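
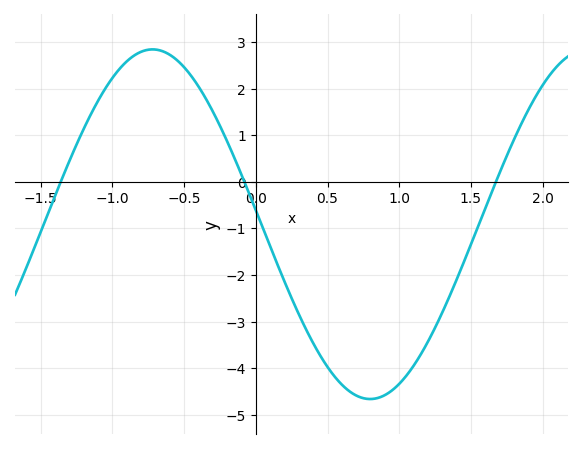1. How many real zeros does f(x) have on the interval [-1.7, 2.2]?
3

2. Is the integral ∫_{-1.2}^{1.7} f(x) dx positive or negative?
negative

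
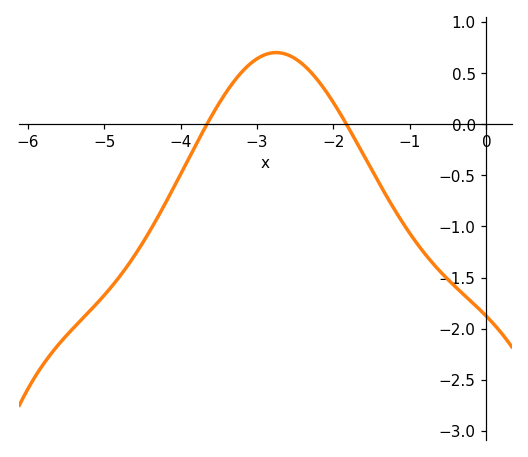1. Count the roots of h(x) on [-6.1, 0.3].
2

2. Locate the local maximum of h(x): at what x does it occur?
-2.8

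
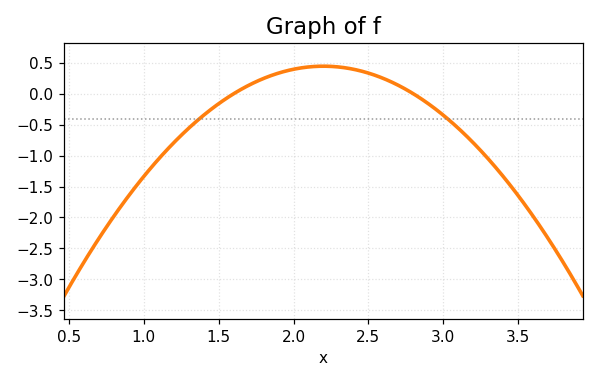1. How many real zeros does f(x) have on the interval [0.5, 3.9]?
2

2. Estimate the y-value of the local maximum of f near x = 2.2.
0.446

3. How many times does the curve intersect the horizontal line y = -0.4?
2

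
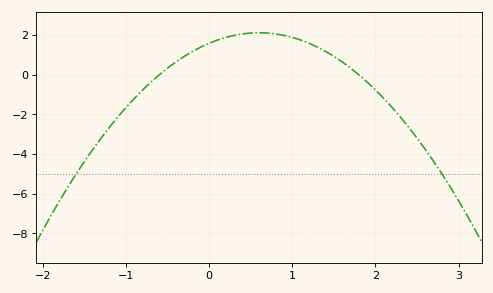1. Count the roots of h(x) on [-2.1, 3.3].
2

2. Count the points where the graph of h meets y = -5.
2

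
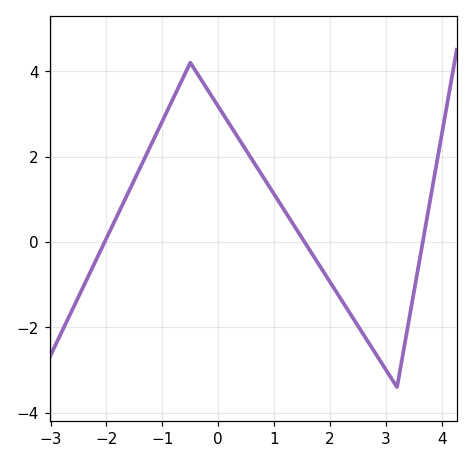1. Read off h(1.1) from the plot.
0.914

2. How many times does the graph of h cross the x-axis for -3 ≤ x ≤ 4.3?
3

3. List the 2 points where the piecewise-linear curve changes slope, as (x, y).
(-0.5, 4.2); (3.2, -3.4)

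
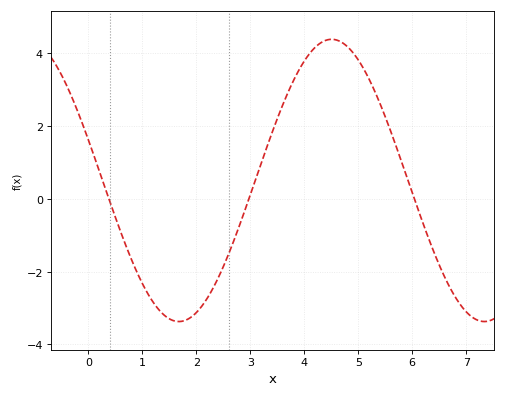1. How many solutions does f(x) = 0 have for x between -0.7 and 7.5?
3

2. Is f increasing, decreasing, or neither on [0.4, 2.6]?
neither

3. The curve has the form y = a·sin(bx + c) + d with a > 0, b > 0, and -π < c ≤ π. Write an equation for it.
y = 3.88sin(1.1x + 2.9) + 0.51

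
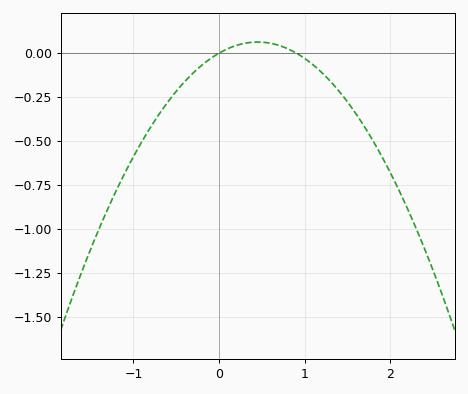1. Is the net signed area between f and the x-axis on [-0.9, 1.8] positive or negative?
negative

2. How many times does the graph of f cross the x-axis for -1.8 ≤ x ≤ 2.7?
2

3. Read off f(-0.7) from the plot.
-0.34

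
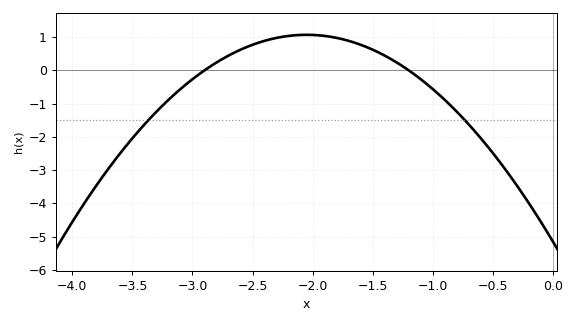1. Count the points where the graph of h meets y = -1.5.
2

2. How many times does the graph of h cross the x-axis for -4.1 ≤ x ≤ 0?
2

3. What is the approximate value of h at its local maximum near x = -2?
1.1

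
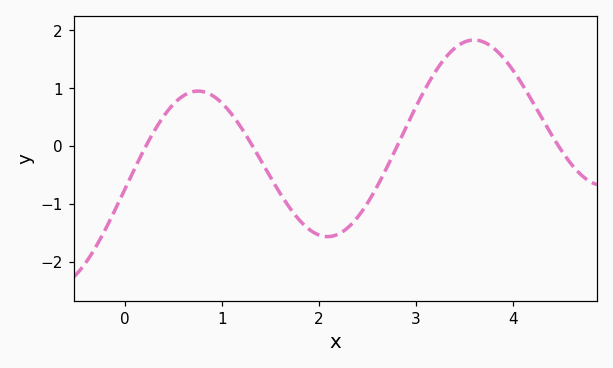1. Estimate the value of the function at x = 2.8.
-0.016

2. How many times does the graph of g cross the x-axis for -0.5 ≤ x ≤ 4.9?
4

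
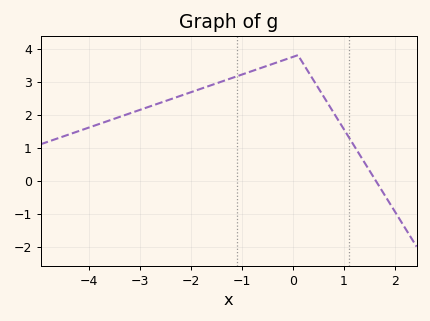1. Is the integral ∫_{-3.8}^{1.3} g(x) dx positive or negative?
positive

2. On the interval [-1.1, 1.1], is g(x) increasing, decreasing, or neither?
neither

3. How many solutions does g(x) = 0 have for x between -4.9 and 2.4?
1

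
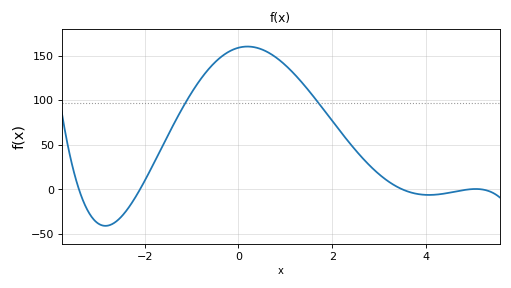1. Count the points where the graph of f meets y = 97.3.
2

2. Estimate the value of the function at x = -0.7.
131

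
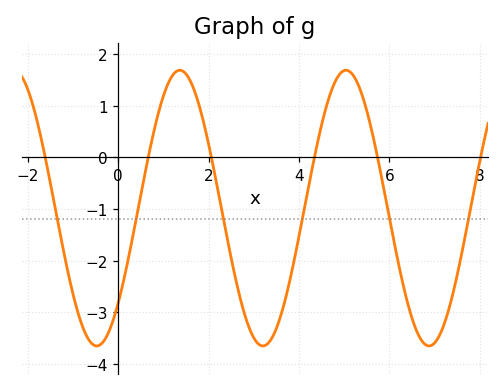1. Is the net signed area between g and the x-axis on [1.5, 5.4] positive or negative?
negative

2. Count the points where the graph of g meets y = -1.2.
6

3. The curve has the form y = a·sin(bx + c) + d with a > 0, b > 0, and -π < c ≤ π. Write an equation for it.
y = 2.67sin(1.7x - 0.76) - 0.98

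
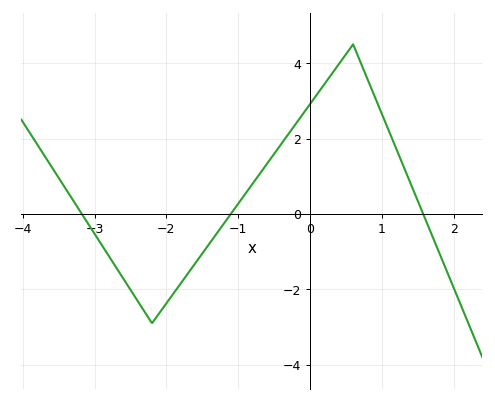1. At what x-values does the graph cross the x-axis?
-3.2, -1.1, 1.6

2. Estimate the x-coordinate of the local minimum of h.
-2.2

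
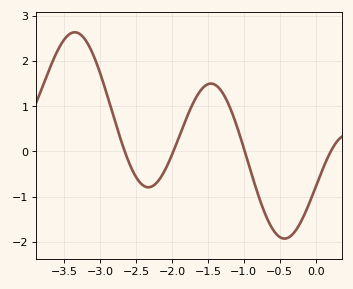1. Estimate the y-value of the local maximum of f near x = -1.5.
1.5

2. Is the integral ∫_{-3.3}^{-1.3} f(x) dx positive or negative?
positive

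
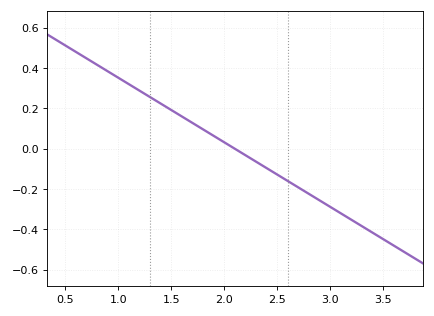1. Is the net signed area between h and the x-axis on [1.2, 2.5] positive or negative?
positive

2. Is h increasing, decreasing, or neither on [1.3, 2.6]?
decreasing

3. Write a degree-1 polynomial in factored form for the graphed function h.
y = -0.32(x - 2.1)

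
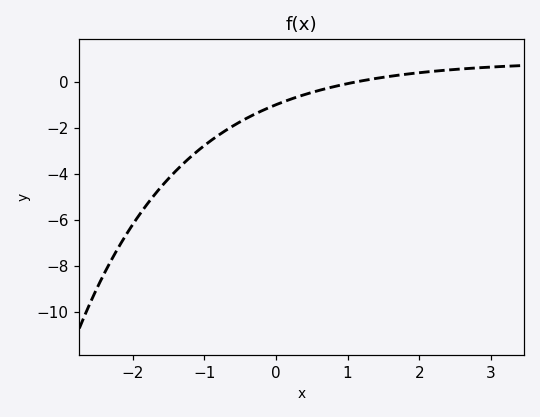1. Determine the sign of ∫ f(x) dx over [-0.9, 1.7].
negative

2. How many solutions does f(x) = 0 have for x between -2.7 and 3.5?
1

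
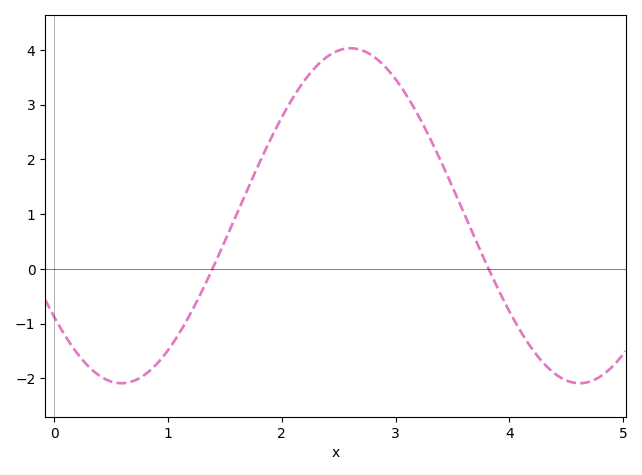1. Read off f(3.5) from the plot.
1.5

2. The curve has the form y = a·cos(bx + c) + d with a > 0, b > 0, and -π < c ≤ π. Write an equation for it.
y = 3.06cos(1.56x + 2.22) + 0.97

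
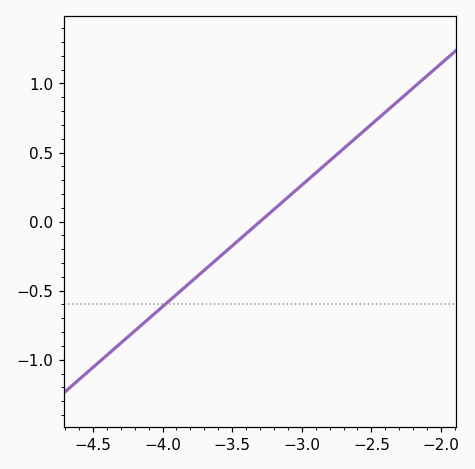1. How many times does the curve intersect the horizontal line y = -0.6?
1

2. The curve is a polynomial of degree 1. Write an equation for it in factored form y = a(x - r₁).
y = 0.88(x + 3.3)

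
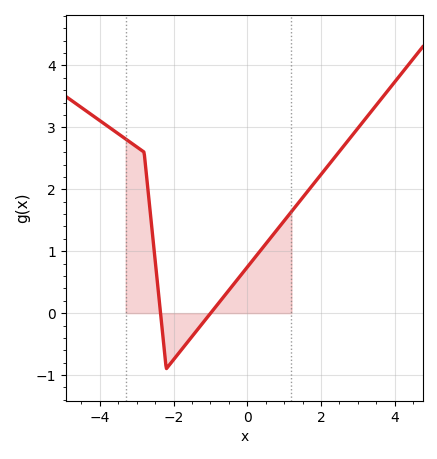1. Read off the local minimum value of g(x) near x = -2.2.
-0.899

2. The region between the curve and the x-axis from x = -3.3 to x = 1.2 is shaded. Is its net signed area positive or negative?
positive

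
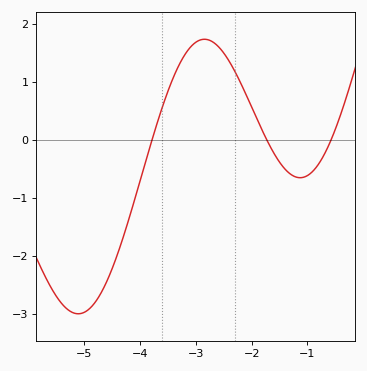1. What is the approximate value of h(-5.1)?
-3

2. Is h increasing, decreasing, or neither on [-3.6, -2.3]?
neither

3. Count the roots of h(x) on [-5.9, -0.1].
3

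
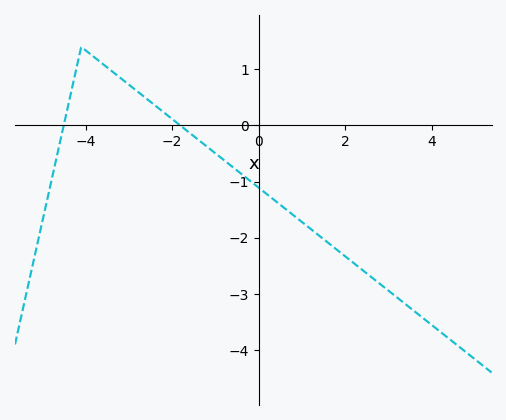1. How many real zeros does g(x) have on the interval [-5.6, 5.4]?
2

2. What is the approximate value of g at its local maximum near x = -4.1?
1.4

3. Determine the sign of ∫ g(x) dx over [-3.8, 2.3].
negative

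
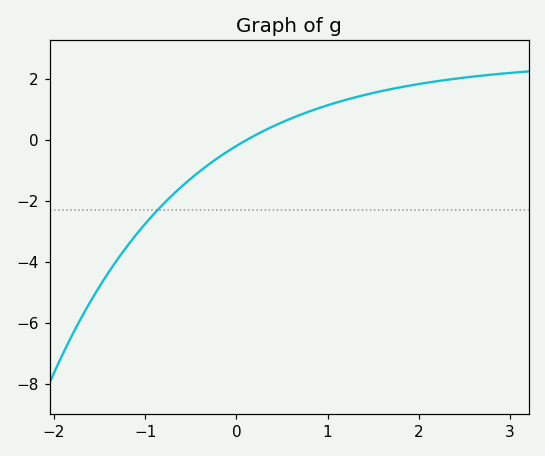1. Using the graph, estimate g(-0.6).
-1.54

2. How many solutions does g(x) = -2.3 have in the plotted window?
1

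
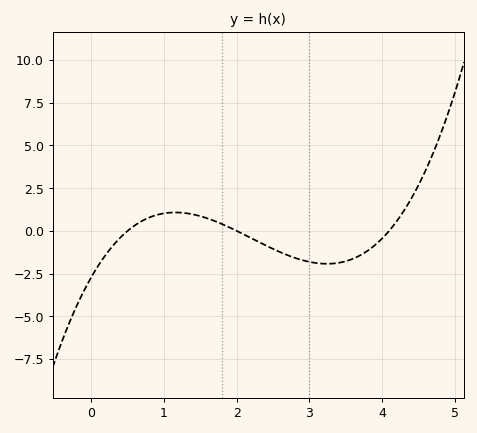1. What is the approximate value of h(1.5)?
0.858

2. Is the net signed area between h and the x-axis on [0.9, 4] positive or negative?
negative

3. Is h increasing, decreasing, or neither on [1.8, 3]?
decreasing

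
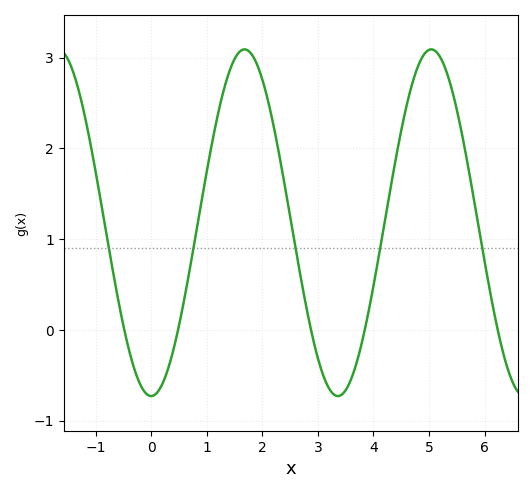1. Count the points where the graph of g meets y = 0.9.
5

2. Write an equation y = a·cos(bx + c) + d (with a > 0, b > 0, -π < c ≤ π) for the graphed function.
y = 1.91cos(1.9x - 3.1) + 1.18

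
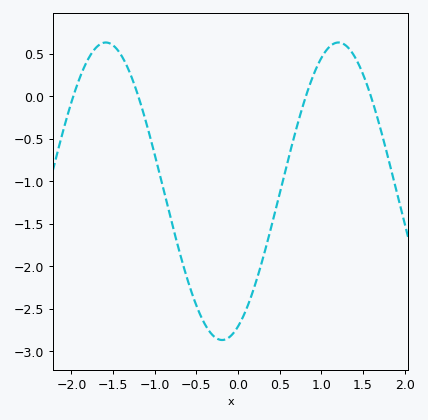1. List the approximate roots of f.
-2, -1.2, 0.8, 1.6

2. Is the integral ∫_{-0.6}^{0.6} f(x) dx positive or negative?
negative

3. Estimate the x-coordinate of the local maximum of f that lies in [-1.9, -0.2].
-1.6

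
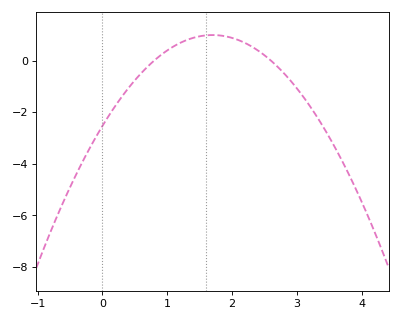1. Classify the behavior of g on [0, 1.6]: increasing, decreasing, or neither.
increasing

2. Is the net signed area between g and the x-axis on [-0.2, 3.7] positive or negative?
negative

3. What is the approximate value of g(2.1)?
0.8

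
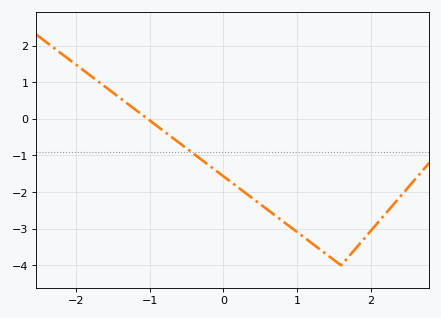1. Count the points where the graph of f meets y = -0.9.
1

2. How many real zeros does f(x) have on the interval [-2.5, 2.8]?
1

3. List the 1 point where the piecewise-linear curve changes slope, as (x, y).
(1.6, -4)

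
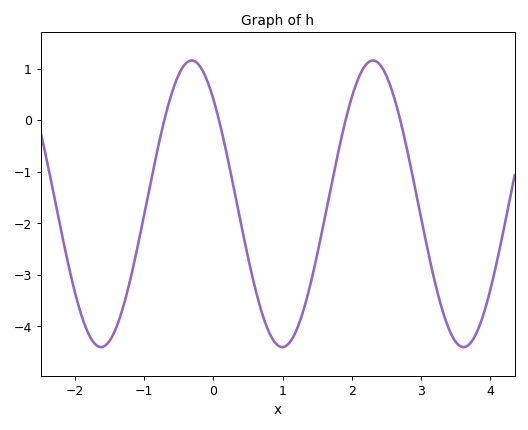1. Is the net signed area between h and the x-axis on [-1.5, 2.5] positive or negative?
negative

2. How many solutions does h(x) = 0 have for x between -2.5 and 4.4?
4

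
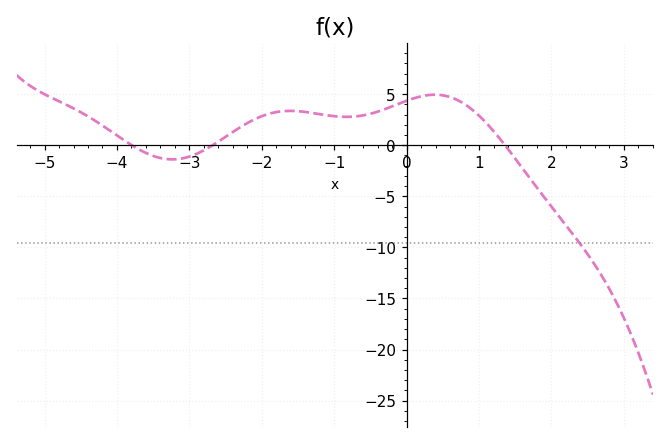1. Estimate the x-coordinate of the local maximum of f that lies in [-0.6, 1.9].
0.4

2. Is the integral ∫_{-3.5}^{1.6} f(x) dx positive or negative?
positive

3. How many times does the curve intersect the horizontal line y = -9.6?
1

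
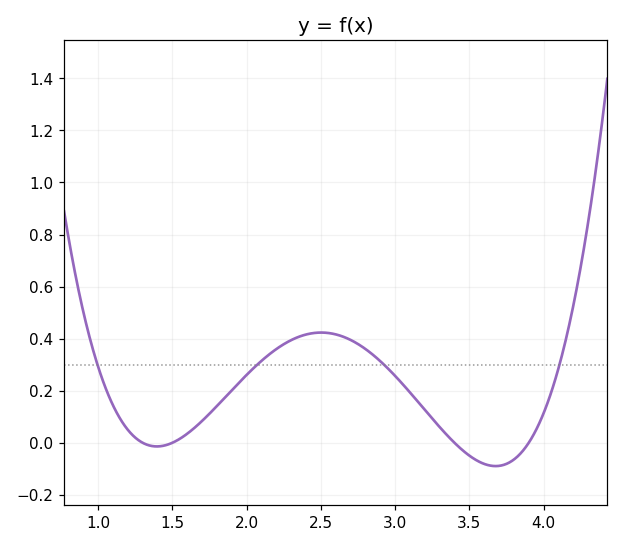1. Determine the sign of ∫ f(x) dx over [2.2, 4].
positive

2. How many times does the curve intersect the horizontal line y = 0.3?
4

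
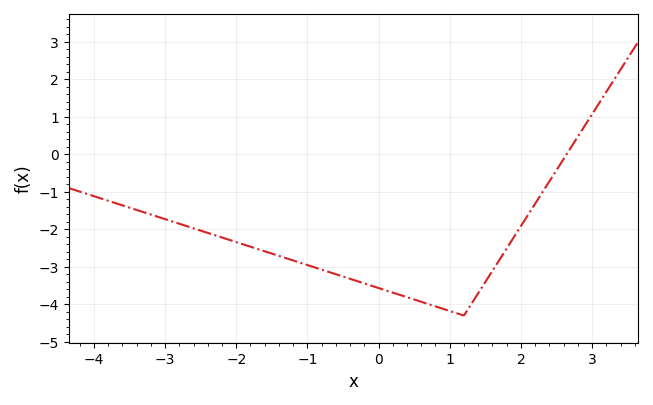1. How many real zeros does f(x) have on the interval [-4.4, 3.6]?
1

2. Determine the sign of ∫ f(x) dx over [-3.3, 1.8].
negative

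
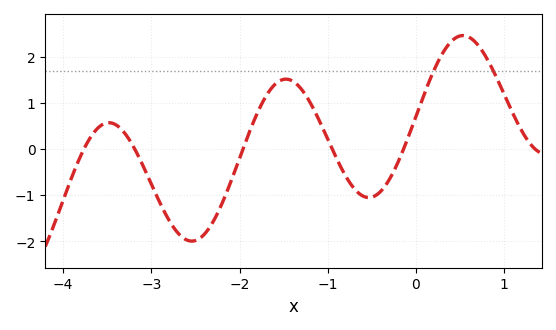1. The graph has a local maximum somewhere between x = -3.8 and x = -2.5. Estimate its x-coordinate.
-3.48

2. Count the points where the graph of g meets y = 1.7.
2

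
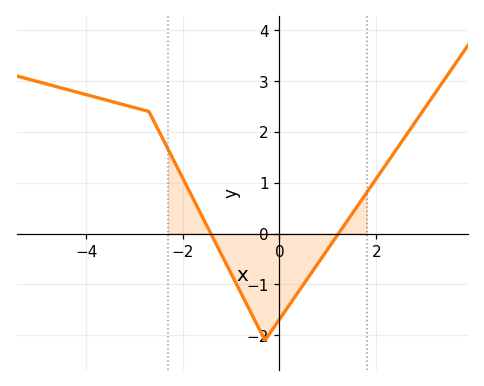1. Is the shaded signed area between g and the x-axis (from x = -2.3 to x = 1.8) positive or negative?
negative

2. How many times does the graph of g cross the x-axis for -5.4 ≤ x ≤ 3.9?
2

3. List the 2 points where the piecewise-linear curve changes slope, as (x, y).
(-2.7, 2.4); (-0.3, -2.1)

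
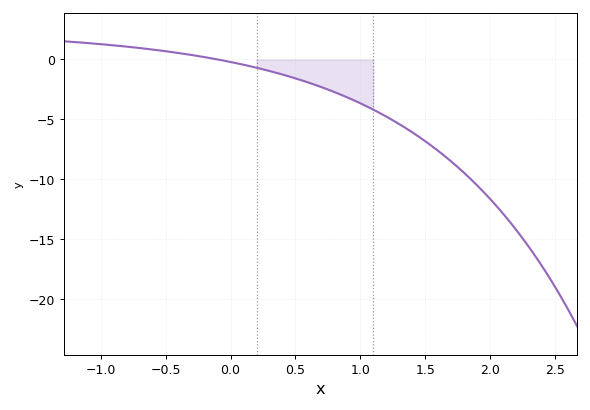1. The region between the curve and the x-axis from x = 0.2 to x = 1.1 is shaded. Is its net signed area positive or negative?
negative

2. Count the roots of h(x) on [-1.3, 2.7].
1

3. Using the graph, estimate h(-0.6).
1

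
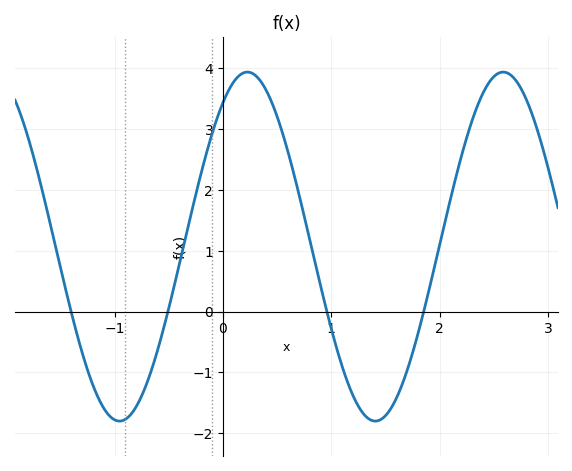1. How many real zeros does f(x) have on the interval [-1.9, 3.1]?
4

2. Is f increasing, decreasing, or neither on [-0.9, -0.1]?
increasing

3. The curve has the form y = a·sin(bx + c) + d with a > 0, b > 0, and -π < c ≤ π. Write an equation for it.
y = 2.87sin(2.7x + 0.97) + 1.07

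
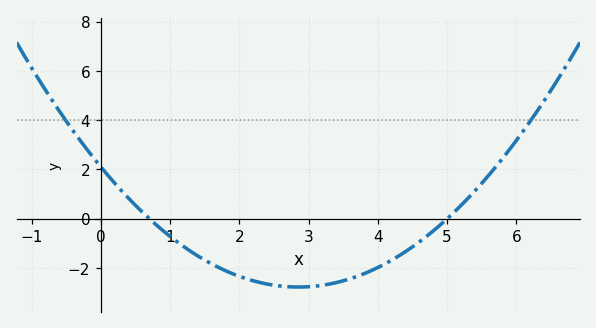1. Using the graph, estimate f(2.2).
-2.6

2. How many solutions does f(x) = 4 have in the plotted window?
2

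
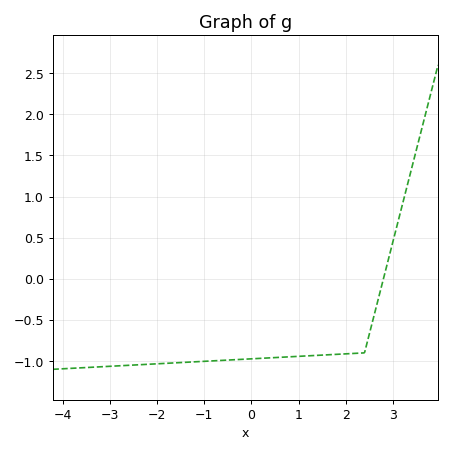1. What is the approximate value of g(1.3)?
-0.95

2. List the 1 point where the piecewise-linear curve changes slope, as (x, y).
(2.4, -0.9)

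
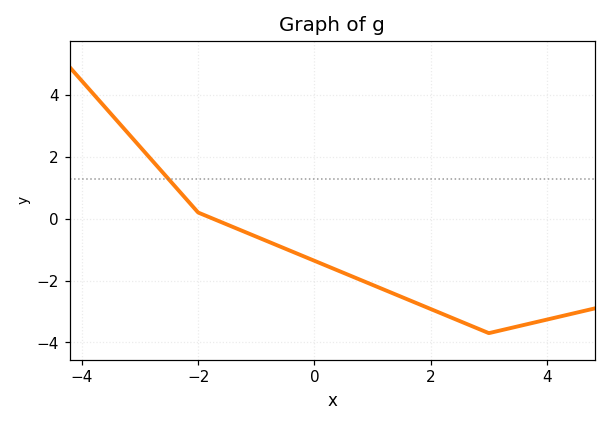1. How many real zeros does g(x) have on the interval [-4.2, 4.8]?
1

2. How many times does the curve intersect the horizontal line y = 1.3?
1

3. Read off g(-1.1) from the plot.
-0.502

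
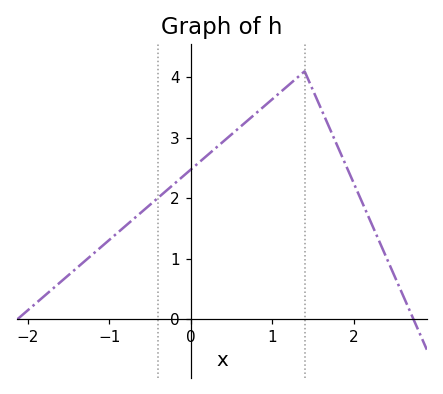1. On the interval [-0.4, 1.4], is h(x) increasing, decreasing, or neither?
increasing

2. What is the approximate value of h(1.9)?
2.6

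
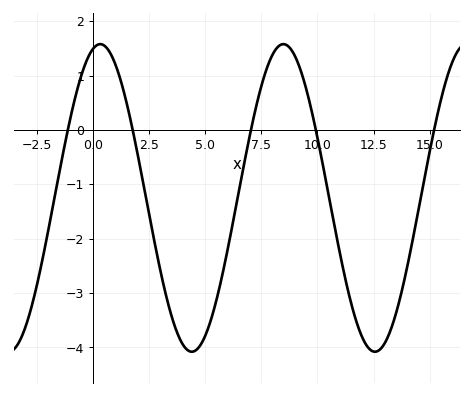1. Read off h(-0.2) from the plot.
1.4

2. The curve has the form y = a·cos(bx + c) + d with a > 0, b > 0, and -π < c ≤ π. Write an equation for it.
y = 2.83cos(0.77x - 0.25) - 1.25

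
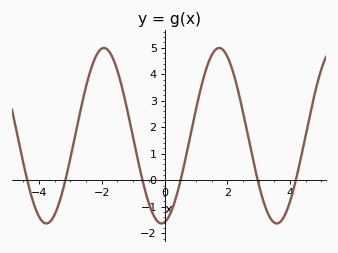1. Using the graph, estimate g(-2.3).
4.35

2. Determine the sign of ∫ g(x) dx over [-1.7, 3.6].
positive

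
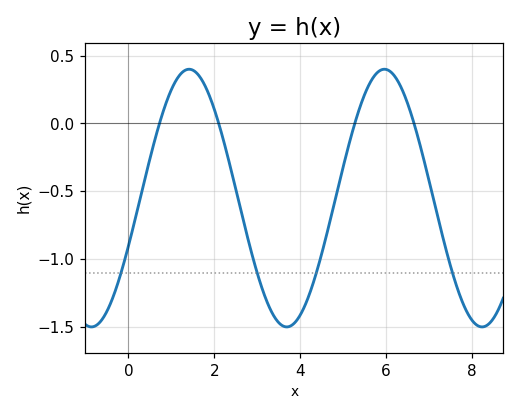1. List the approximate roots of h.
0.723, 2.1, 5.28, 6.66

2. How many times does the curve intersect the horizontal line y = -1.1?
4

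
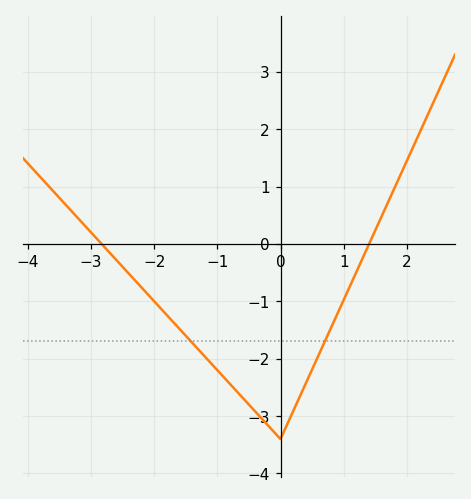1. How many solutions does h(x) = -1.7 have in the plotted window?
2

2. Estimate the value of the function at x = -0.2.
-3.16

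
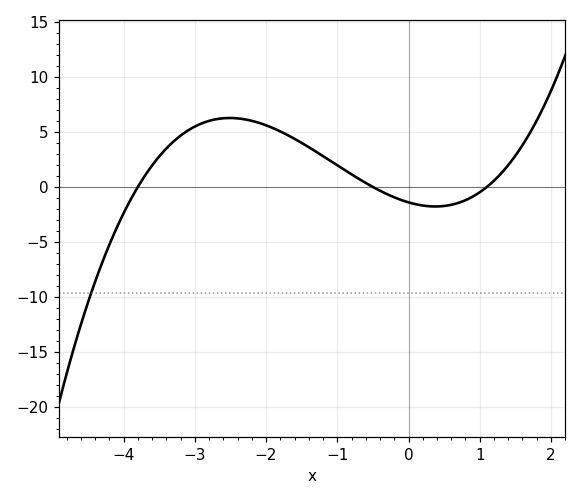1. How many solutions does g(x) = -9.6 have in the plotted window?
1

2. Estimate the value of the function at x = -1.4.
3.62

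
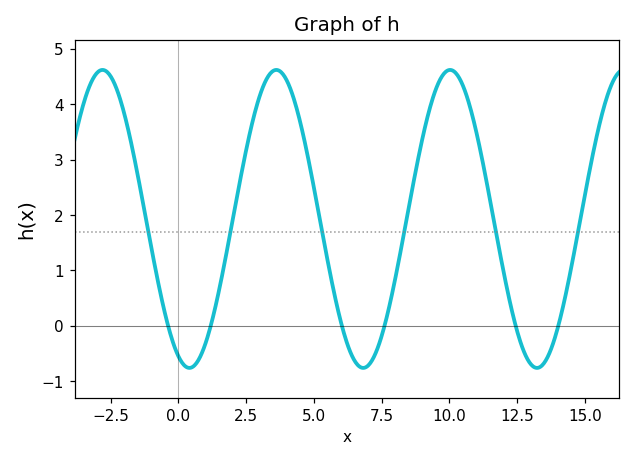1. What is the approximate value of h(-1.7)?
3.2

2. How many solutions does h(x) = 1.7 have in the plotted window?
6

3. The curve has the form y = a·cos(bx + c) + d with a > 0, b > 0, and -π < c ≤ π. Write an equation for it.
y = 2.69cos(0.98x + 2.7) + 1.93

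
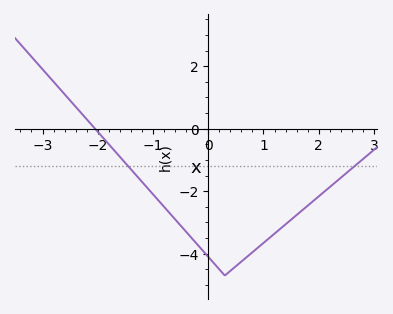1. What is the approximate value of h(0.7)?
-4.2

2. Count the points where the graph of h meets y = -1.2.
2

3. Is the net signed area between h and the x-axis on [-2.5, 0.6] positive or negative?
negative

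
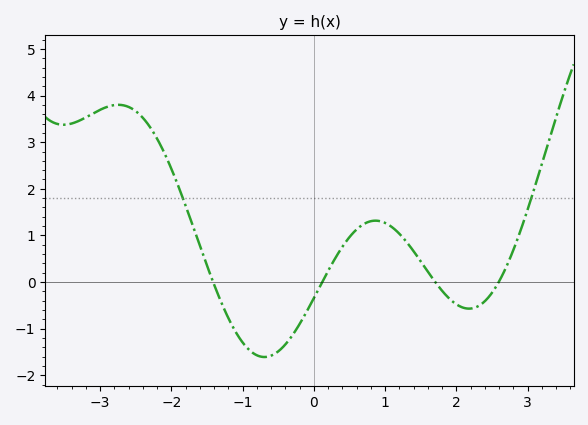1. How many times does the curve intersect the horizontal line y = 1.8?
2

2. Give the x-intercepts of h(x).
-1.4, 0.1, 1.7, 2.6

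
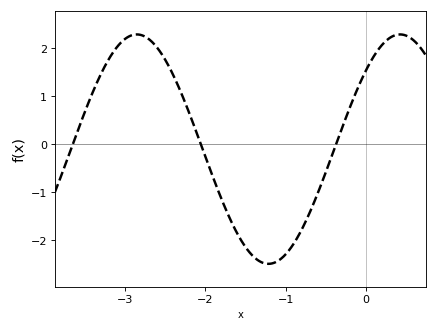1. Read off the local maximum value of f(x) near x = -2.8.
2.29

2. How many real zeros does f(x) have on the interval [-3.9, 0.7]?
3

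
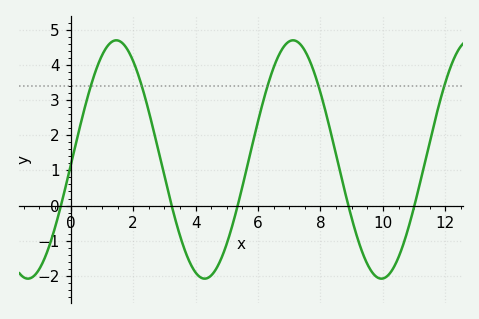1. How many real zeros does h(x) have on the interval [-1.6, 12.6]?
5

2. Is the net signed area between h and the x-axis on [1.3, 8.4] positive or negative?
positive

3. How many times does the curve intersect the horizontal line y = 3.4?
5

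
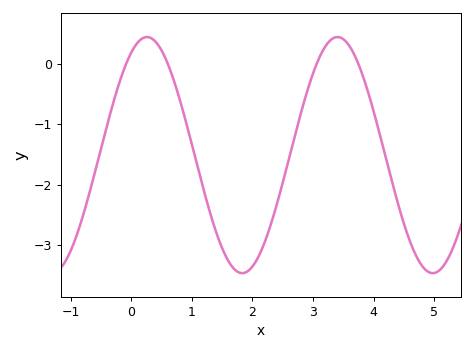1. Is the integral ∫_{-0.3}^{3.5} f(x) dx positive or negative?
negative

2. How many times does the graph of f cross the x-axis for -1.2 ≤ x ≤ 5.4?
4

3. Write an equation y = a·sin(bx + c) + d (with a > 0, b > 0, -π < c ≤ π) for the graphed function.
y = 1.95sin(2x + 1.05) - 1.51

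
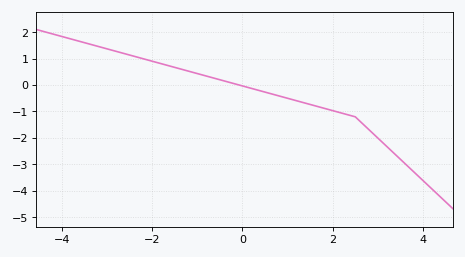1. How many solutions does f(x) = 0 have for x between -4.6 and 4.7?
1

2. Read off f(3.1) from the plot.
-2.16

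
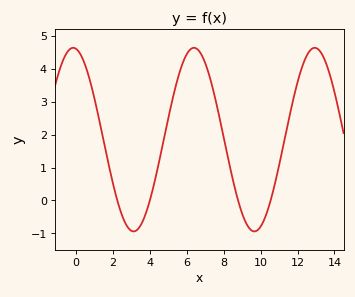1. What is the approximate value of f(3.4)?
-0.8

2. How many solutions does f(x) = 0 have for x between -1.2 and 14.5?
4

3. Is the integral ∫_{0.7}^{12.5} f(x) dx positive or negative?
positive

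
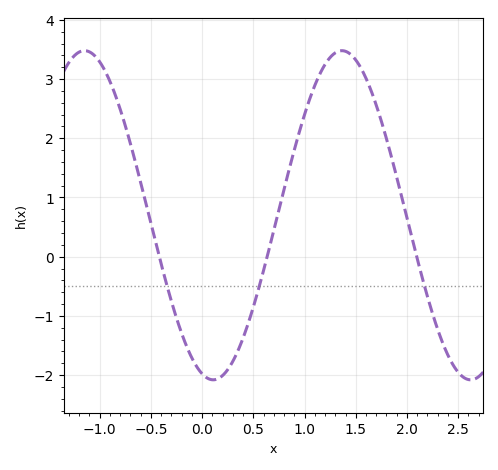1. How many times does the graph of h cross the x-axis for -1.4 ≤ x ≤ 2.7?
3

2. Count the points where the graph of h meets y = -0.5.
3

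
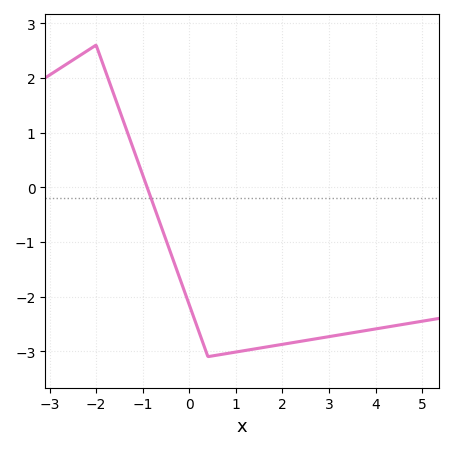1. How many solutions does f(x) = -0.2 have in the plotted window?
1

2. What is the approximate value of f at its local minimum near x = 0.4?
-3.1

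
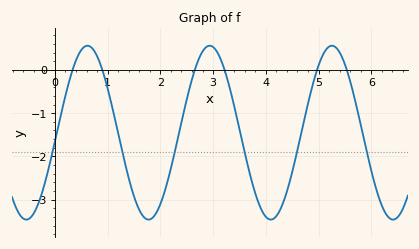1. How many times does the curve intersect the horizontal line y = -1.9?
6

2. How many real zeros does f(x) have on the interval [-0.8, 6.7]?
6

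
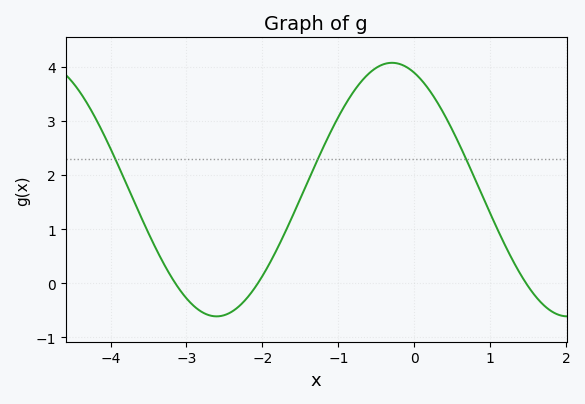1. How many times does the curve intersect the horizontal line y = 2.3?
3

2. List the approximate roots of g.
-3.15, -2.06, 1.47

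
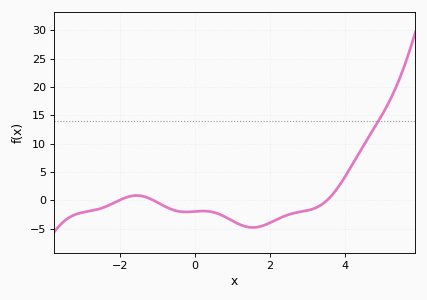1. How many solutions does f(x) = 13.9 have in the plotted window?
1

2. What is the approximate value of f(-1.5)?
0.811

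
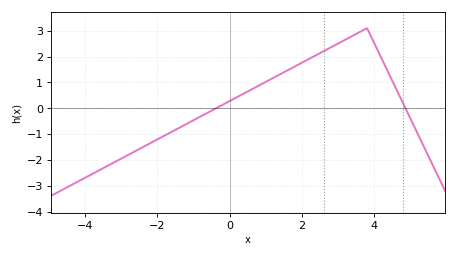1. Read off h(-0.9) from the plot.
-0.4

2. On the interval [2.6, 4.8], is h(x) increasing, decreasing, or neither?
neither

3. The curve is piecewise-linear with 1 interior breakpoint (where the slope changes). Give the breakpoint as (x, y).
(3.8, 3.1)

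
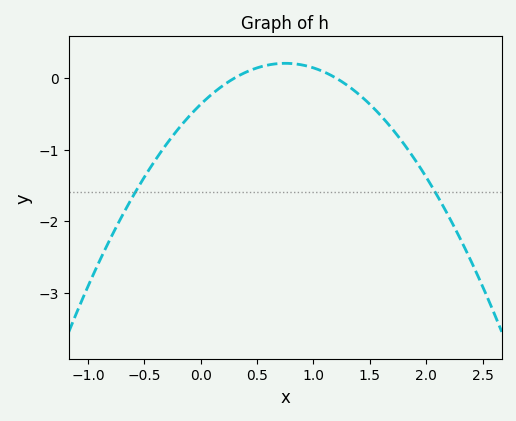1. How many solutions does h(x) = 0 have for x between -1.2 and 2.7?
2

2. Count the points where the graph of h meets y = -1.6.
2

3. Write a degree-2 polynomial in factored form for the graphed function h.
y = -1.02(x - 0.3)(x - 1.2)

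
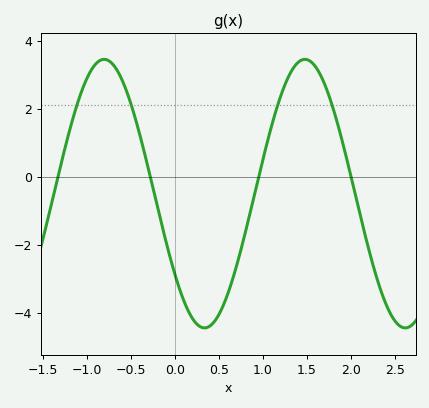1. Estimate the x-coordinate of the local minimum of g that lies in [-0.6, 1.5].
0.334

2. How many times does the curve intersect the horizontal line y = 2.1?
4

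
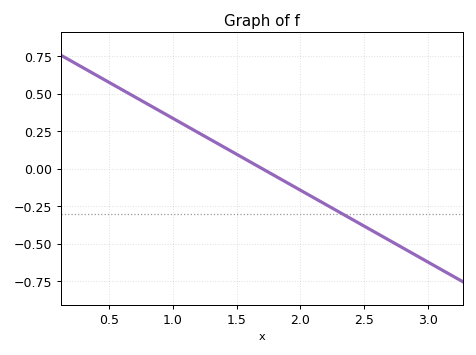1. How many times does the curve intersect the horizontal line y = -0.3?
1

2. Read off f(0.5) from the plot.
0.576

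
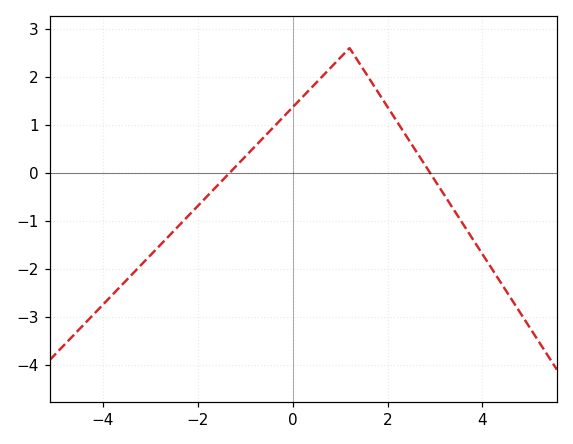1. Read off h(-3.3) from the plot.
-2.03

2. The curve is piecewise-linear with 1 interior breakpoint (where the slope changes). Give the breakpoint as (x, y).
(1.2, 2.6)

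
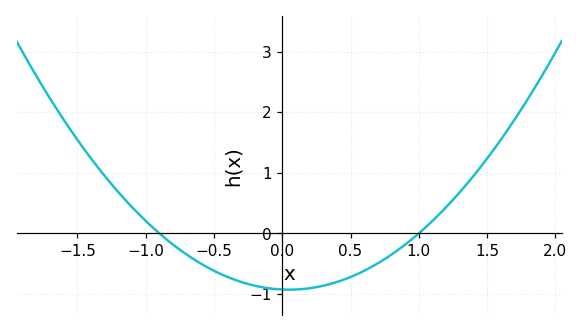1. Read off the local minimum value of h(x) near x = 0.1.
-0.93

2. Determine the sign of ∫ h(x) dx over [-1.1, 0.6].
negative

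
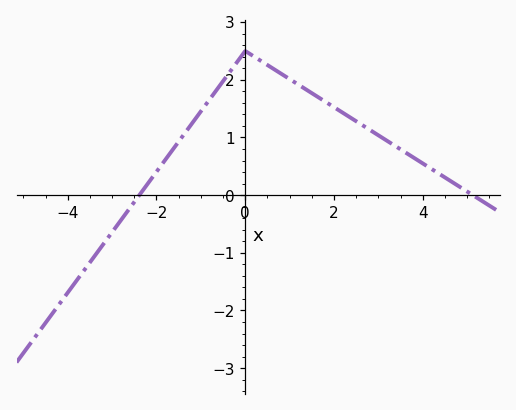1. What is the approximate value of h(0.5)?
2.26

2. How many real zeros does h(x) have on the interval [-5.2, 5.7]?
2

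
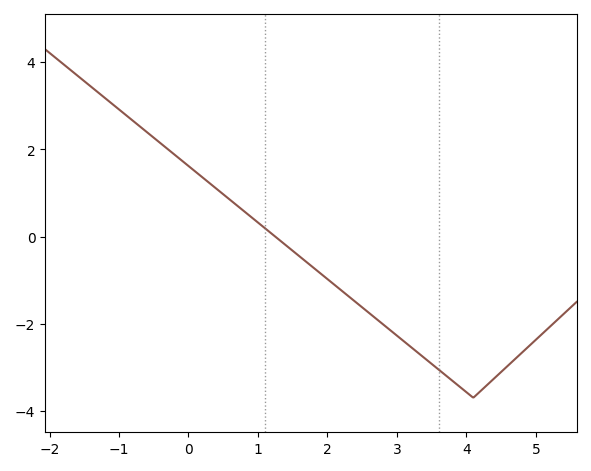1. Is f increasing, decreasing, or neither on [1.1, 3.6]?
decreasing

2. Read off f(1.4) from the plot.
-0.2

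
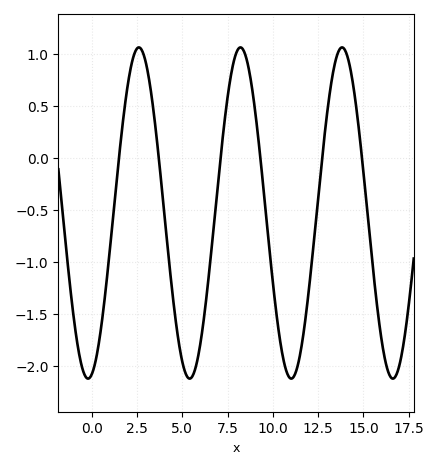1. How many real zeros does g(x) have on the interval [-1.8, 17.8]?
6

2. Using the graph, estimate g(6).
-1.78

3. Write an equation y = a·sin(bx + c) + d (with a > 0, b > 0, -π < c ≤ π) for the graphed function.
y = 1.59sin(1.12x - 1.34) - 0.53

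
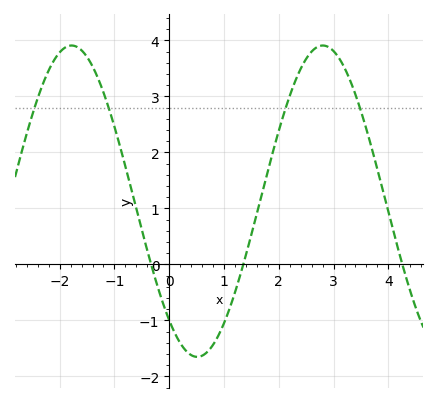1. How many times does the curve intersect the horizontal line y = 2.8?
4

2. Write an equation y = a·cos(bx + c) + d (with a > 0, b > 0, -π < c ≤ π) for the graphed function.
y = 2.78cos(1.4x + 2.4) + 1.13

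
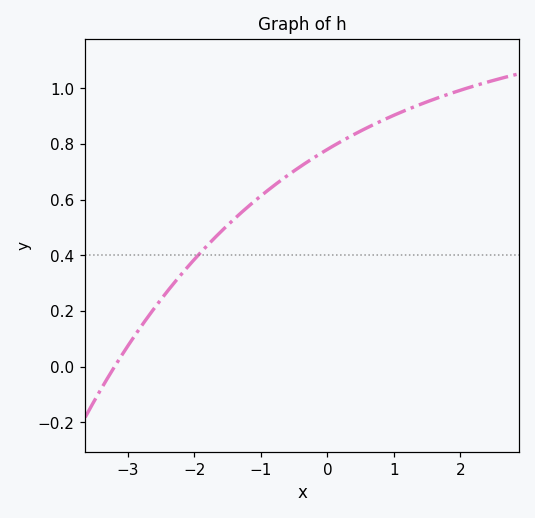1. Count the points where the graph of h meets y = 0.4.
1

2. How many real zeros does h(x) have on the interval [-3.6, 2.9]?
1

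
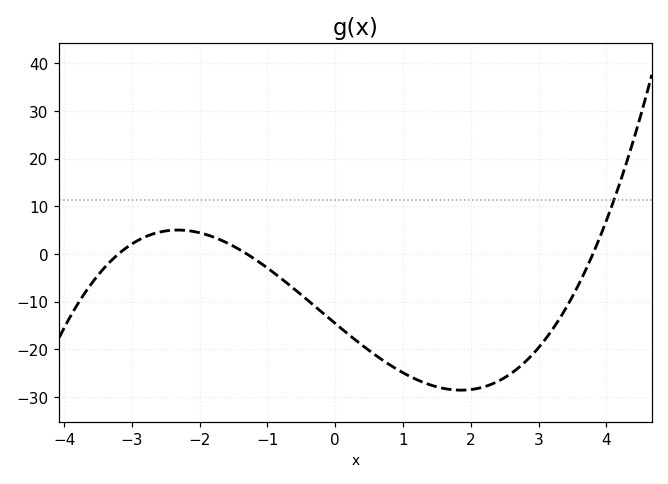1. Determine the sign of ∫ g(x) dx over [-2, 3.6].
negative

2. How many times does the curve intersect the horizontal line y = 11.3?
1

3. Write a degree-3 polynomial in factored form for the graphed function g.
y = 0.92(x + 3.2)(x + 1.3)(x - 3.8)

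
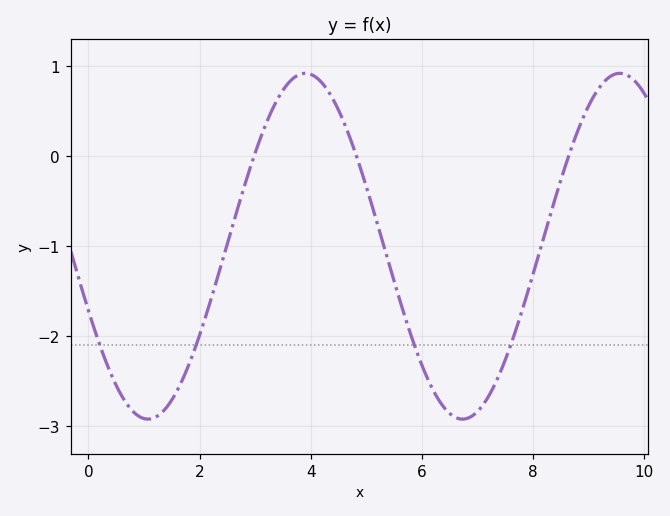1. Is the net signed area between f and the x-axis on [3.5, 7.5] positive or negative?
negative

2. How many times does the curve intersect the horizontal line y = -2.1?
4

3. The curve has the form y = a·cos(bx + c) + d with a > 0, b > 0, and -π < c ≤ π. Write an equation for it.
y = 1.92cos(1.1x + 2) - 1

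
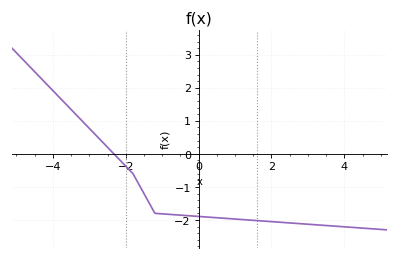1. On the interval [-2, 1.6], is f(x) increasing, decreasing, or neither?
decreasing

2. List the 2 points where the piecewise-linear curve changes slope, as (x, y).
(-1.8, -0.6); (-1.2, -1.8)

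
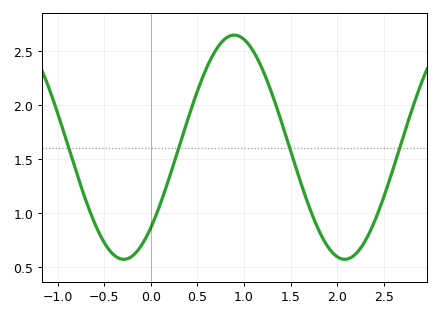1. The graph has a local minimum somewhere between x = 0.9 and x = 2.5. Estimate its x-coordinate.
2.08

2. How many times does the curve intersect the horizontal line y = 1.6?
4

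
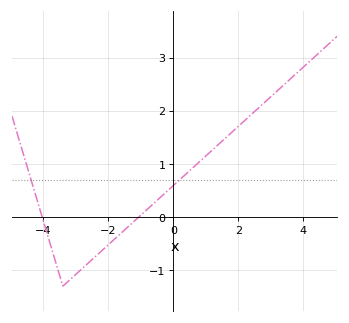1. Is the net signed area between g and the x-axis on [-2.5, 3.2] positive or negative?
positive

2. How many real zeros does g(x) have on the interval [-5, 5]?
2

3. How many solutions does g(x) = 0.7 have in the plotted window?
2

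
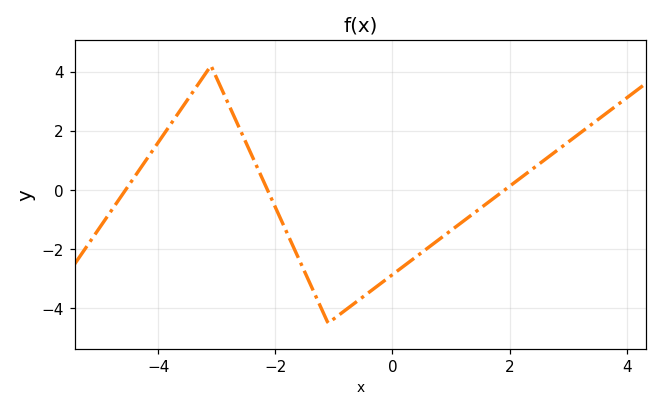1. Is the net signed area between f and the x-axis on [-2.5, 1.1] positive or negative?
negative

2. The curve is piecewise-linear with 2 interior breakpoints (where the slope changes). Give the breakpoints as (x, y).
(-3.1, 4.2); (-1.1, -4.5)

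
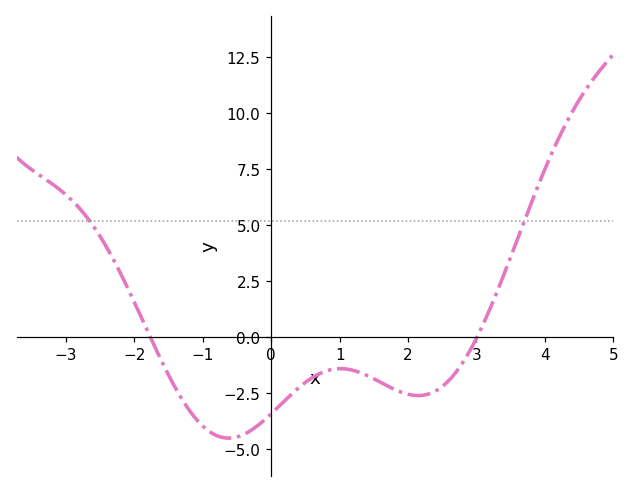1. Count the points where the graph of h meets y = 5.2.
2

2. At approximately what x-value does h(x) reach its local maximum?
1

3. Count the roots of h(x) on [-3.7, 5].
2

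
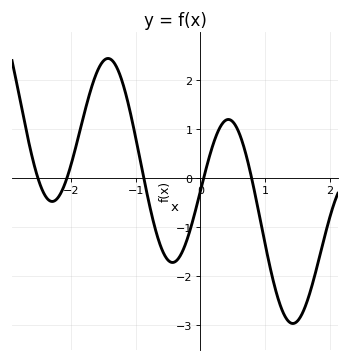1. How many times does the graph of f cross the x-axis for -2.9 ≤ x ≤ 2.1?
5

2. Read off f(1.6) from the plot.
-2.7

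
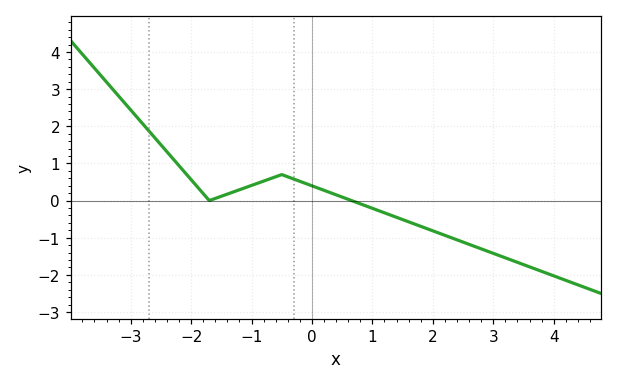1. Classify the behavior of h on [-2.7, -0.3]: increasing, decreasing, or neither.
neither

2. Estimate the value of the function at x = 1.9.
-0.754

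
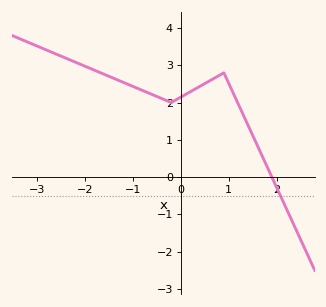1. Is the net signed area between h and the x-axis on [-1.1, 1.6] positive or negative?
positive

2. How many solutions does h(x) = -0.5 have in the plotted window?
1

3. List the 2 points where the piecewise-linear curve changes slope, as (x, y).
(-0.2, 2); (0.9, 2.8)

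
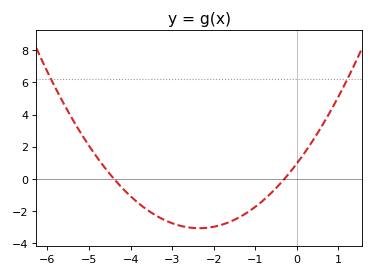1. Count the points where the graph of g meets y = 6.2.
2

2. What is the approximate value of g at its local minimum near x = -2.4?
-3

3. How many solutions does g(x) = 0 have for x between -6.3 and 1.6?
2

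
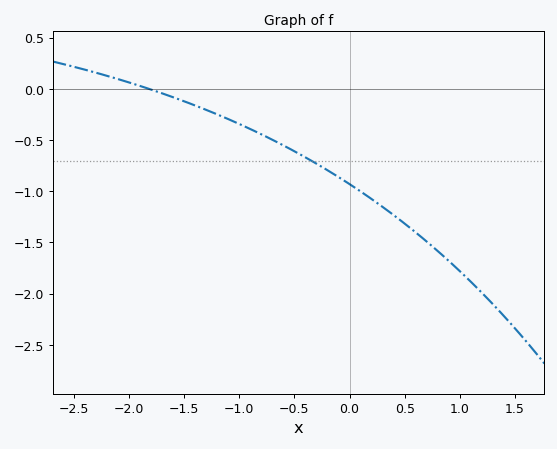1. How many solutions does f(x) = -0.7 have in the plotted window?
1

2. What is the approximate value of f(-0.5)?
-0.609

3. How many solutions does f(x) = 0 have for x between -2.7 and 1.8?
1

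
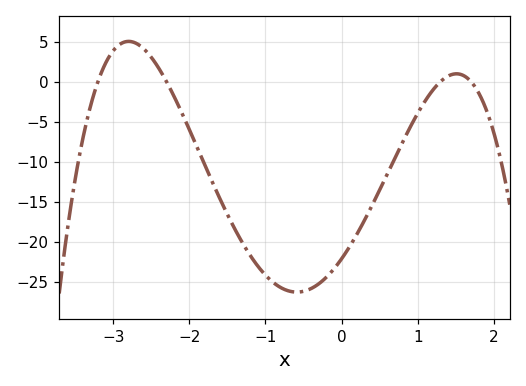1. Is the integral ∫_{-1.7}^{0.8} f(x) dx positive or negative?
negative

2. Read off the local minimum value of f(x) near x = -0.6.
-26.3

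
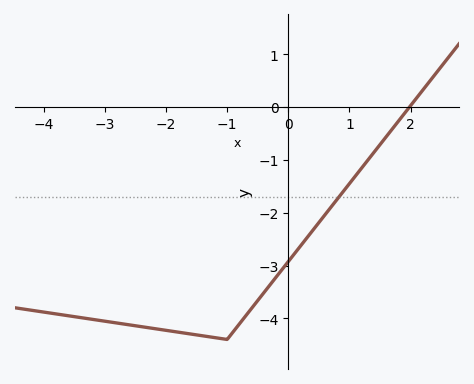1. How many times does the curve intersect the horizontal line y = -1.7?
1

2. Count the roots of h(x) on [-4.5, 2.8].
1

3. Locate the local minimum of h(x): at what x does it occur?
-1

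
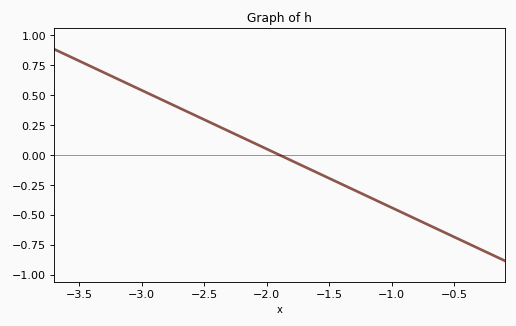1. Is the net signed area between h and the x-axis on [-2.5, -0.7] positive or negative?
negative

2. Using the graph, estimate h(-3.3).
0.7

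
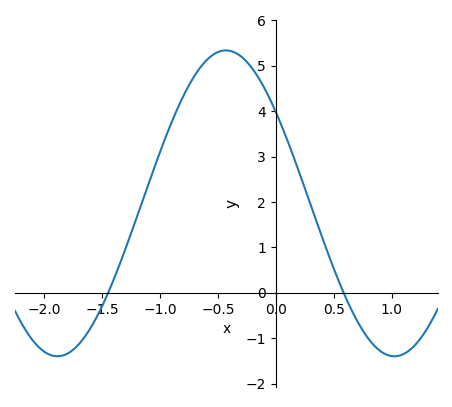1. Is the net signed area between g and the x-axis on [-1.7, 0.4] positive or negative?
positive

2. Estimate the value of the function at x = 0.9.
-1.28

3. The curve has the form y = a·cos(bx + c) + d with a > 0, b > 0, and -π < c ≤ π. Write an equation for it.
y = 3.37cos(2.16x + 0.93) + 1.97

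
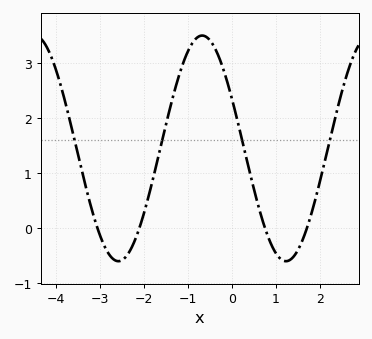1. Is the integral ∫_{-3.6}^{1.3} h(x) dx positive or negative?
positive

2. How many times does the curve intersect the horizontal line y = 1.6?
4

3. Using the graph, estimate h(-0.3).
3.1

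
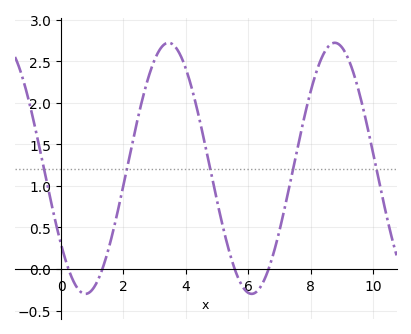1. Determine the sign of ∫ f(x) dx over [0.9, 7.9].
positive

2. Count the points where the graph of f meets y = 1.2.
5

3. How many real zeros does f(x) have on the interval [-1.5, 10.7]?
4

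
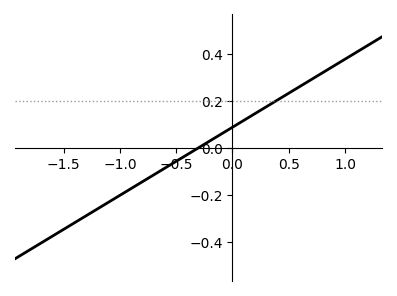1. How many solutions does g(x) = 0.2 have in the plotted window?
1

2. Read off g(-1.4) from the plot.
-0.32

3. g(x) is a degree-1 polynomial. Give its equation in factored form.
y = 0.29(x + 0.3)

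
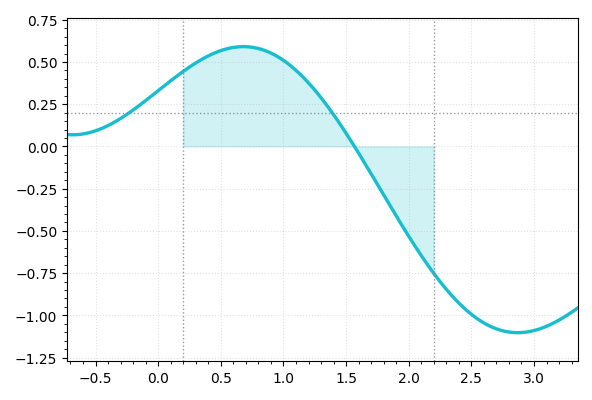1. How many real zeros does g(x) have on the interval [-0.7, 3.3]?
1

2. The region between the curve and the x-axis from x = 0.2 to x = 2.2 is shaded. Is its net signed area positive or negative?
positive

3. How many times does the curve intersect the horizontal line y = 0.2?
2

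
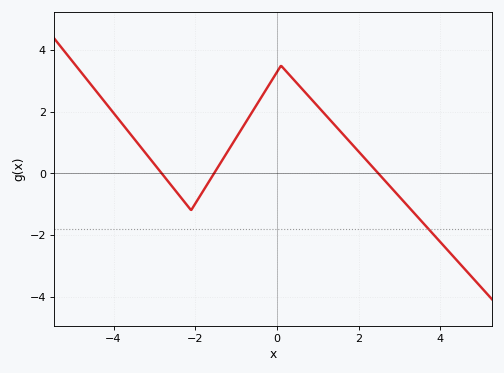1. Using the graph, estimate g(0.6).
2.77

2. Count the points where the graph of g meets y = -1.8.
1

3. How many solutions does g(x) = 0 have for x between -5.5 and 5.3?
3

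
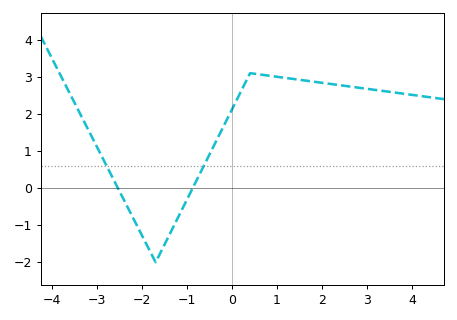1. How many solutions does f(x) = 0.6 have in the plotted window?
2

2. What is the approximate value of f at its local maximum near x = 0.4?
3.1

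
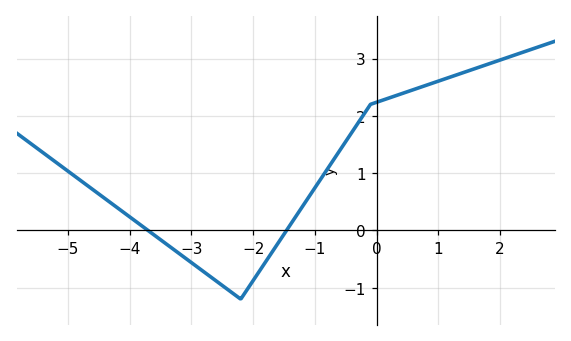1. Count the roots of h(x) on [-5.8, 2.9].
2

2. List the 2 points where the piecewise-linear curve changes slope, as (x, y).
(-2.2, -1.2); (-0.1, 2.2)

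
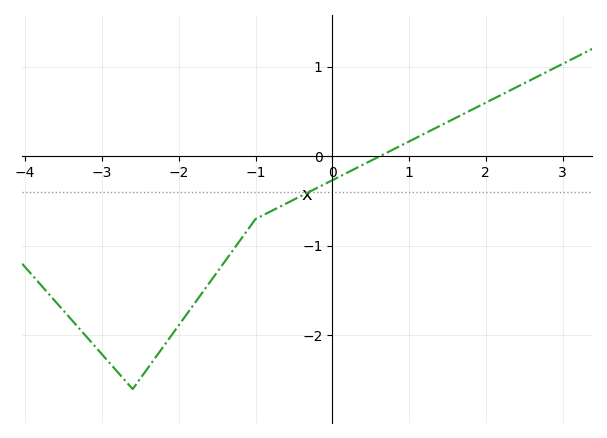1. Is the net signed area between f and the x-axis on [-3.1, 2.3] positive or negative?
negative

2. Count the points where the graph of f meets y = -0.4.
1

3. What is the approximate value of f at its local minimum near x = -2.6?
-2.6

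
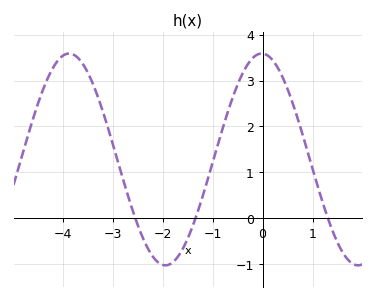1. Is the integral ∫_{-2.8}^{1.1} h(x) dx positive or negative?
positive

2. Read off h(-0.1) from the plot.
3.57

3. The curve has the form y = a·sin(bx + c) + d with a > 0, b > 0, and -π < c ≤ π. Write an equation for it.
y = 2.31sin(1.63x + 1.6) + 1.28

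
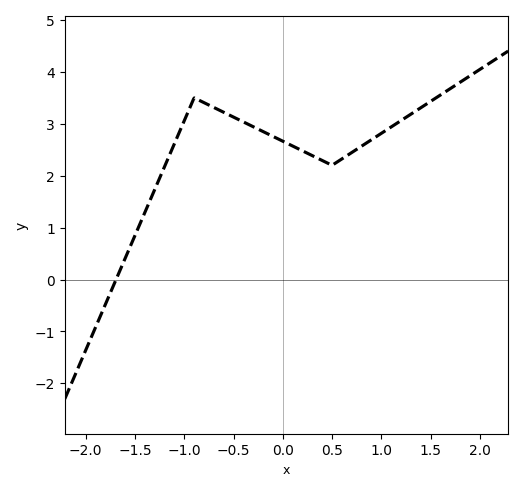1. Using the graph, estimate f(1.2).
3.06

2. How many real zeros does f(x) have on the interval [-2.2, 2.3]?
1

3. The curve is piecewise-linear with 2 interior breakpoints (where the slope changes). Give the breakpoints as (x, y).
(-0.9, 3.5); (0.5, 2.2)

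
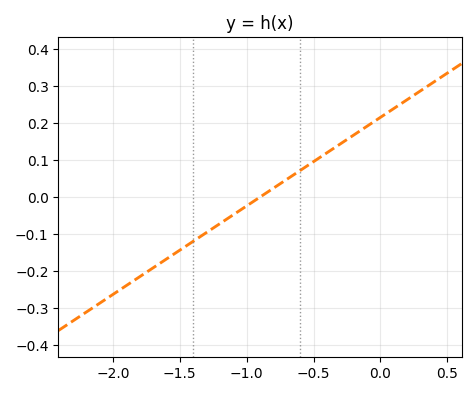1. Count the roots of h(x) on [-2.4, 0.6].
1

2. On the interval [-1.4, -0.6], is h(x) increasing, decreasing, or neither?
increasing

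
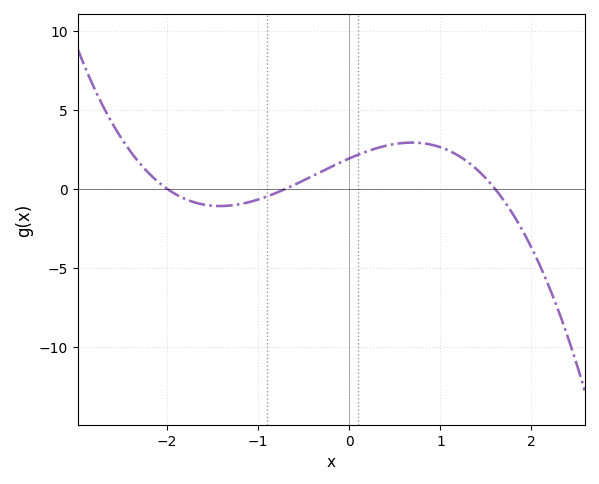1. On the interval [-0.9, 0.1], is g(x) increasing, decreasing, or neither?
increasing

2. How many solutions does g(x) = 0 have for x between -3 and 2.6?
3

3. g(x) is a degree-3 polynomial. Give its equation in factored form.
y = -0.86(x + 2)(x + 0.7)(x - 1.6)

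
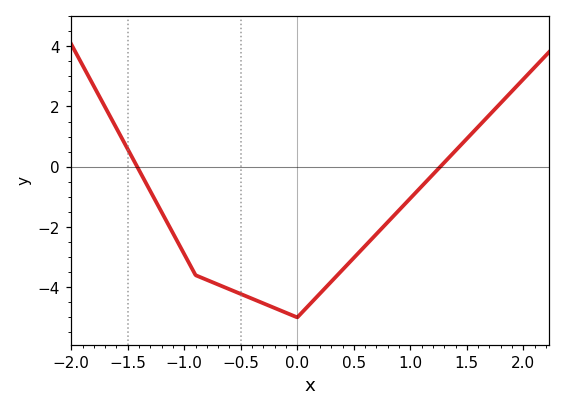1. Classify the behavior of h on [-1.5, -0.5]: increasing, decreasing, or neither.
decreasing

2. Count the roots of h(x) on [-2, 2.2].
2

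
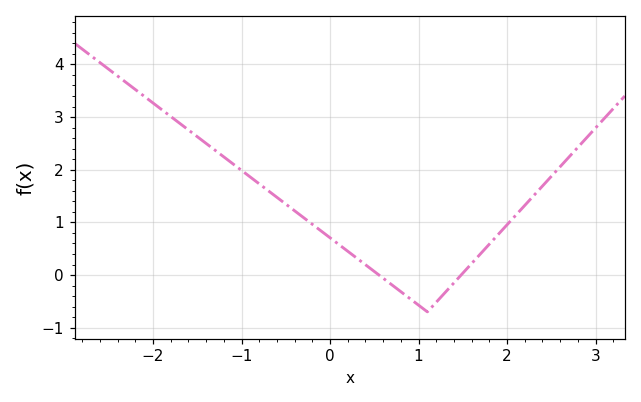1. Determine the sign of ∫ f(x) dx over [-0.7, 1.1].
positive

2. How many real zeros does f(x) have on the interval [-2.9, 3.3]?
2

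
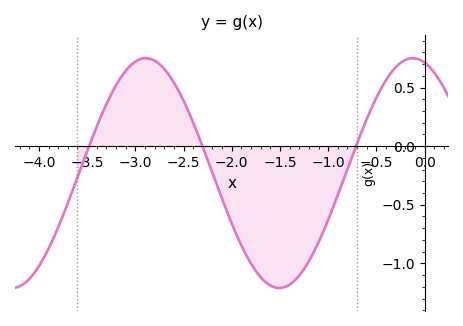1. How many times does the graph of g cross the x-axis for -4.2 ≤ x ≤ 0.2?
3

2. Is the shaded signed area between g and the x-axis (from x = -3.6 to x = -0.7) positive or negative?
negative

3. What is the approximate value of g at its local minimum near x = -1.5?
-1.21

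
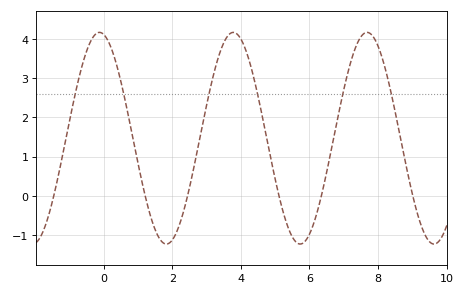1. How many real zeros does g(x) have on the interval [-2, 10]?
6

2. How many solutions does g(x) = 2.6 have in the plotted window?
6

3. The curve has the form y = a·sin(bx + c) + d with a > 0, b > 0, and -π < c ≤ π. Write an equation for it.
y = 2.7sin(1.61x + 1.77) + 1.47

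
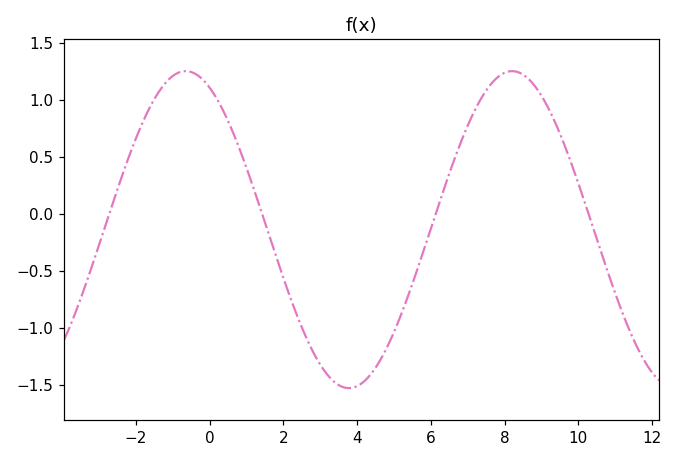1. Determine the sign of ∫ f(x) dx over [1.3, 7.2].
negative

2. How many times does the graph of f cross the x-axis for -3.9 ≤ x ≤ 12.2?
4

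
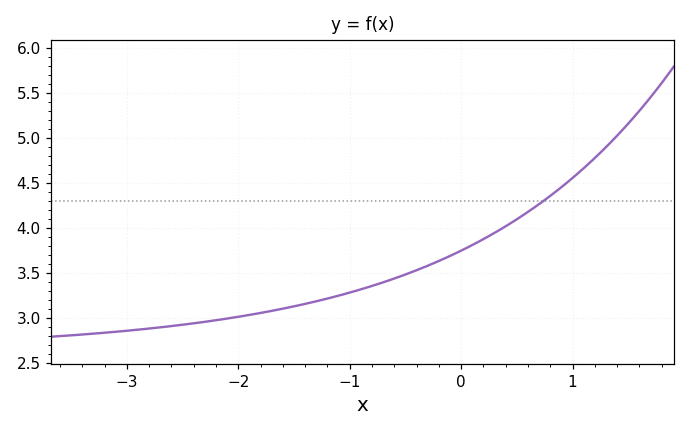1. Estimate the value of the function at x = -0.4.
3.55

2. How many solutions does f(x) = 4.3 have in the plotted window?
1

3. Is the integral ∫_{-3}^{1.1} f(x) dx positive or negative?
positive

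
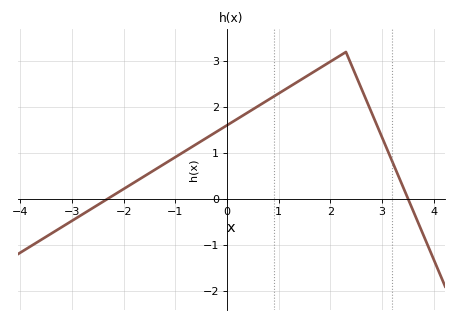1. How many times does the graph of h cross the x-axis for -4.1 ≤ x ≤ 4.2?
2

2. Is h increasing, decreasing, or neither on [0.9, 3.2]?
neither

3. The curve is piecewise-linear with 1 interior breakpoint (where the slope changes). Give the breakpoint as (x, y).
(2.3, 3.2)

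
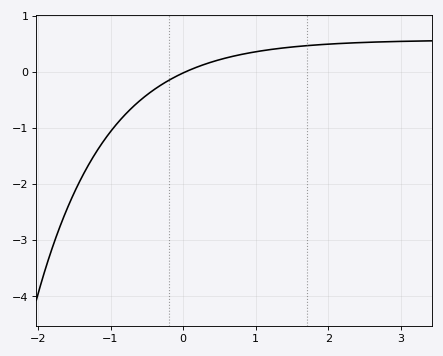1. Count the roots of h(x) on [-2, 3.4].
1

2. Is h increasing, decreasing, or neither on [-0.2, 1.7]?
increasing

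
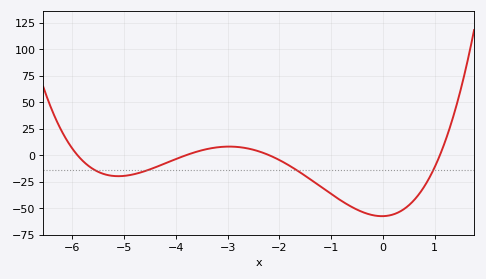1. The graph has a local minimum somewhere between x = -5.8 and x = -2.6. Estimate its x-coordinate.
-5.11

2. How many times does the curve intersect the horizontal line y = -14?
4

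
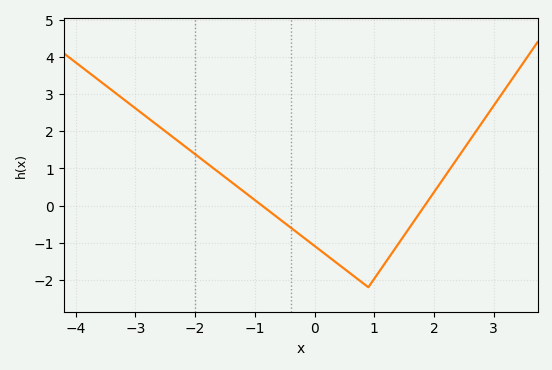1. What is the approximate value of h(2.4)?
1.29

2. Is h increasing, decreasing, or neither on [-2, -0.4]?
decreasing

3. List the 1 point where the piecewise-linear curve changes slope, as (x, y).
(0.9, -2.2)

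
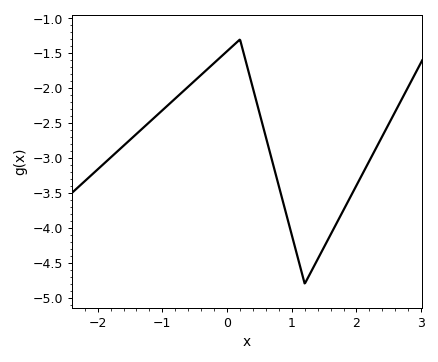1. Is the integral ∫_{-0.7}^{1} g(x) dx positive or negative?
negative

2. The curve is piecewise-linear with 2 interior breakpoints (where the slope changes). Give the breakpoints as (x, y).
(0.2, -1.3); (1.2, -4.8)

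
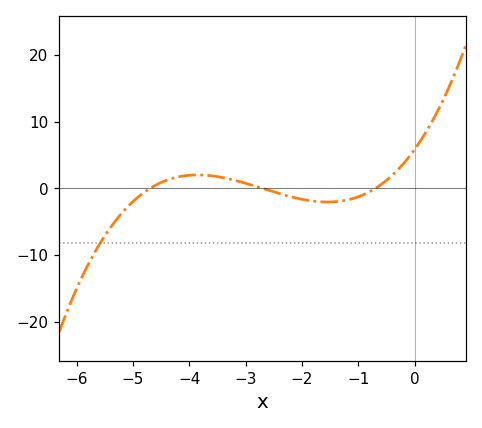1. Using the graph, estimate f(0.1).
7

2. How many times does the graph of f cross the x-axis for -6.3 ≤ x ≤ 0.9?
3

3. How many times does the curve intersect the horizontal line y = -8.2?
1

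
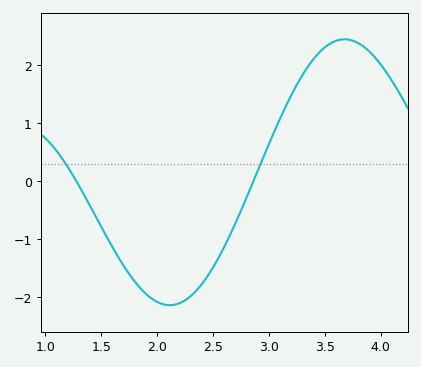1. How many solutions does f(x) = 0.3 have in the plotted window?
2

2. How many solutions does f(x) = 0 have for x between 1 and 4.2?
2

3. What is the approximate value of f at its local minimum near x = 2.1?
-2.14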